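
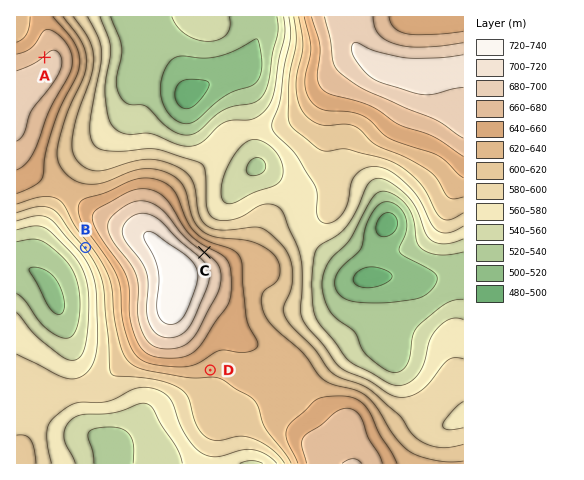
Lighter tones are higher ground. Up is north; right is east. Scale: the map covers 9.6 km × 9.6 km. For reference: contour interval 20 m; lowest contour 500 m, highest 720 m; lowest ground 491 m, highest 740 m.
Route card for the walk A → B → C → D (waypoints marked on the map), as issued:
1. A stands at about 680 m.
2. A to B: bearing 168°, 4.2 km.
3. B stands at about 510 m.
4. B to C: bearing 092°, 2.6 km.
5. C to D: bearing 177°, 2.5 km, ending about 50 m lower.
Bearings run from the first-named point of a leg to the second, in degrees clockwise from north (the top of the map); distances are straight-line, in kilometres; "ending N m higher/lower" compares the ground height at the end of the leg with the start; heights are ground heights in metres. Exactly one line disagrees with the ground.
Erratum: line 3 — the height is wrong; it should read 600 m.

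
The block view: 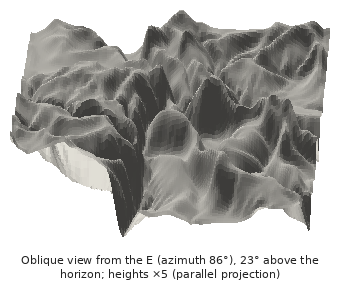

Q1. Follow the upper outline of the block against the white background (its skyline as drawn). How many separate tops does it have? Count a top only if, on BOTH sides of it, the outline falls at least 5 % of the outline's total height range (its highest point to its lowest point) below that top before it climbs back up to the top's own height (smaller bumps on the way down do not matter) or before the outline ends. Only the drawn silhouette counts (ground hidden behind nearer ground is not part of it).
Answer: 3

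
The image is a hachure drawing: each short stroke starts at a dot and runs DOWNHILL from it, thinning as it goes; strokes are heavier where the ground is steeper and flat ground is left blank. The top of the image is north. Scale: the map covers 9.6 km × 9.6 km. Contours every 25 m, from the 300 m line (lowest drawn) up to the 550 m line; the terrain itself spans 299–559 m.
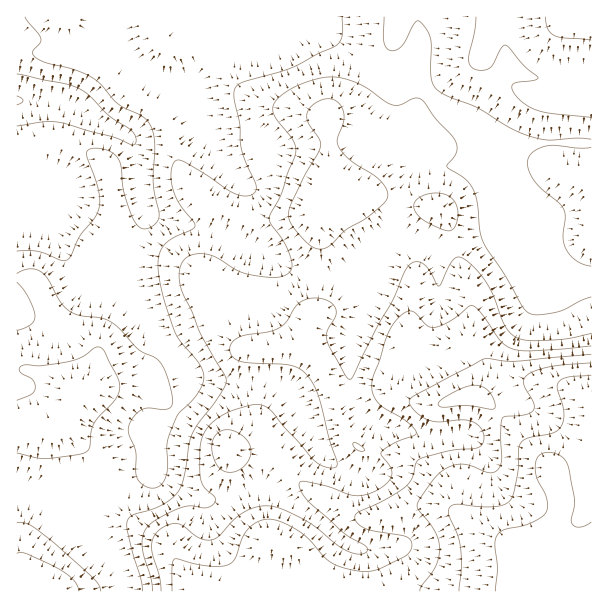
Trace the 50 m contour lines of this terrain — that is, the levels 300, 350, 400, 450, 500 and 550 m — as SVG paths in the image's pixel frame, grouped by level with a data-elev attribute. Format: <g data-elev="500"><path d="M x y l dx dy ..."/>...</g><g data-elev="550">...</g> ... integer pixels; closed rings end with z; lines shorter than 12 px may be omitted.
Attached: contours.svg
<g data-elev="300"><path d="M17 96l4 2 2 3-6 4"/></g><g data-elev="350"><path d="M25 17l16 21-1 4-7 9 0 3 2 3 9 5 30 7 18 8 9 7 17 20 23 12 8 7 4 8 1 9-1 43 6 32-1 6-6 6-8 2-6-3-6-9-7-20-4-30-2-8-5-5-7-4-8-2-8 1-4 2 0 4 11 34 1 18-4 11-16 19-9 20-3 3-4 1-25-10-21 0"/></g><g data-elev="400"><path d="M101 591l-2-6-5-6-43-38-21-16-7-2-6 0"/><path d="M17 453l28 6 32-4 9-3 4-5 1-15 2-7 5-8 18-18 3-7 1-8-3-7-13-26-2-3-4-1-16 10-11 4-29 5-16-1-5 1-2 3 1 2 13 9 2 4 0 5-4 6-14 5"/><path d="M591 297l-10 4-17 9-10 3-20 2-9-5-20-35-22-33-3-12-3-30-5-12-8-10-17-11 9-14 1-6-1-6-20-22-14-19-8-2-13 7-8 0-7-3-26-18-13-5-12-2-11 0-12 3-15 6-11 6-11 10-2 9 4 9 16 20 2 6 1 6-15 42-10 19-2 6 2 5 16 24 5 13 0 8-5 5-8 3-25-2-15-4-26-15-12-2-13 3-7 7-2 12 3 15 10 20 8 22 25 42 1 6-8 17-20 25-6 11-3 10-5 35-6 13-15 12-11 5-19 6-6 6 0 10 14 48 1 12"/><path d="M591 147l-13 1-24-3-9 1-13 7-4 5-1 6 3 9 6 10 23 20 5 7 1 8-2 21 4 12 11 11 13 4"/><path d="M384 17l0 25 2 5 4 3 6 0 6-4 14-24 3-1 6 6 6 14 0 30 1 10 3 7 7 5 34 14 33 20 21 9 19 4 27-2 15 1"/></g><g data-elev="450"><path d="M224 471l9 1 7-3 7-7 4-9-1-7-5-8-8-6-7-2-6 0-6 3-4 5-2 6 0 8 3 9 4 7z"/><path d="M358 450l4 1 3-1-6-6-6-1 1 4z"/><path d="M591 346l-58 5-12 0-9-2-12-8-18-27-9-8-5 1-19 15-15 5-8-2-12-13-4-1-5 1-9 8-7 12-17 51 1 10 5 10 7 5 22 14 9 10-1 3-20 8-14 9 0 3 11 15-2 9-5 6-8 5-9 4-9 2-9-1-20-8-16-4-11-2-4 2 2 8 7 10 36 32 22 13 2 3-2 3-9 2-12-4-10-7-23-18-28-15-14-4-12 1-9 2-9 6-21 21-7 4-12-2-17-12-5-2-10 1-9 5-6 8-1 10 7 28 2 15"/><path d="M546 17l2 12 6 6 9 3 28 2"/></g><g data-elev="500"><path d="M485 408l7 1 3-1-1-7-6-11-11-5-9 1-10 4-14 8-6 6 2 2 3 1 22-1z"/><path d="M591 363l-43 4-15 5-8 5-1 7 9 17 1 7-1 3-6 3-21 2-4 3-1 16 1 26-2 6-3 4-8 2-19-8-12-1-14 6-12 11-13 19-2 6 2 4 11 14 6 10 3 9 0 11-4 13-13 18-2 6"/></g><g data-elev="550"><path d="M591 522l-6 4-6 1-4-1-3-3 2-25-5-30-5-9-5-4-7-2-6-1-6 3-4 6-1 10 3 9 8 17 1 13-4 6-8 5-11 5-20 4-7 6-2 7 2 26-2 22"/></g>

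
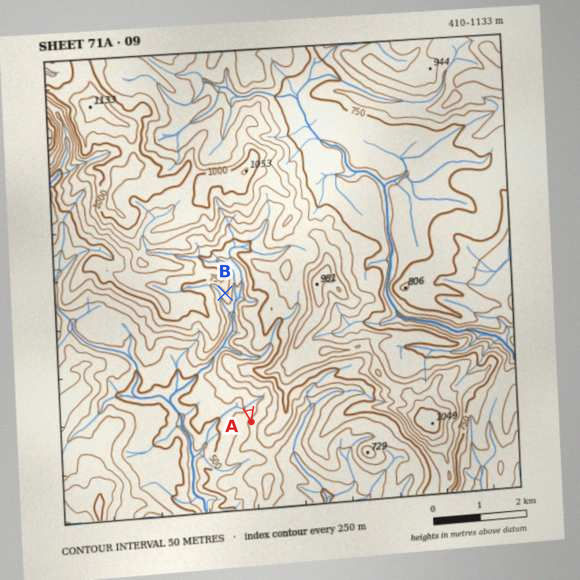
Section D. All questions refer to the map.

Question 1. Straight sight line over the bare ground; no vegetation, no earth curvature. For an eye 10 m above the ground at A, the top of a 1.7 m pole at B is hidden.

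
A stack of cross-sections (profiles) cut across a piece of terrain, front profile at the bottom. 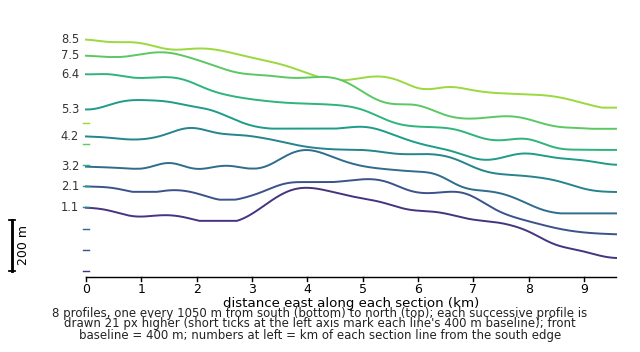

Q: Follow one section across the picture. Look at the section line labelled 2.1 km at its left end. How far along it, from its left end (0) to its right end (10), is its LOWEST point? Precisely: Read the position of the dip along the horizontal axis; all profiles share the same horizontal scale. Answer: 10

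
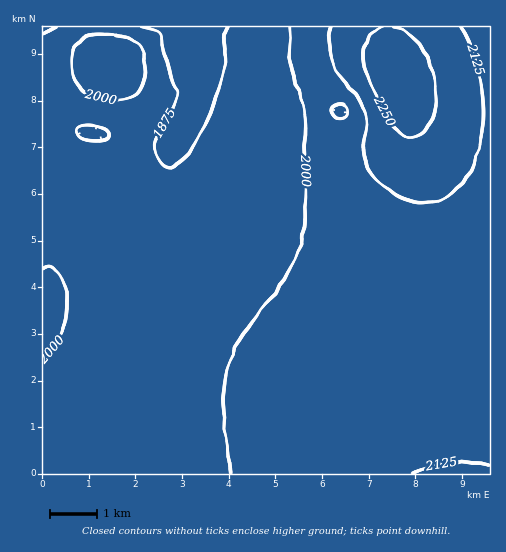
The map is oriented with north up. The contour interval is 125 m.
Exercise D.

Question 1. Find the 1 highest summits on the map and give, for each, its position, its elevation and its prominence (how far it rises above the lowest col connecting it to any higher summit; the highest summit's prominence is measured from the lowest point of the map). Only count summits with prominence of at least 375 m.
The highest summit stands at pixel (398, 79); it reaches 2315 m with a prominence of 480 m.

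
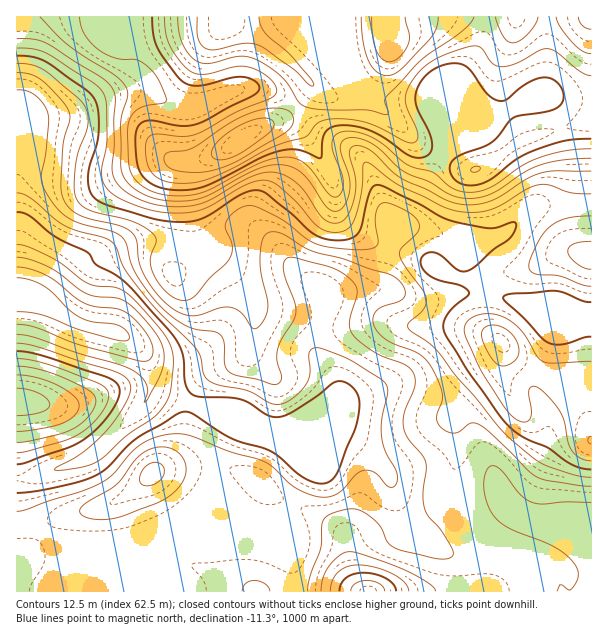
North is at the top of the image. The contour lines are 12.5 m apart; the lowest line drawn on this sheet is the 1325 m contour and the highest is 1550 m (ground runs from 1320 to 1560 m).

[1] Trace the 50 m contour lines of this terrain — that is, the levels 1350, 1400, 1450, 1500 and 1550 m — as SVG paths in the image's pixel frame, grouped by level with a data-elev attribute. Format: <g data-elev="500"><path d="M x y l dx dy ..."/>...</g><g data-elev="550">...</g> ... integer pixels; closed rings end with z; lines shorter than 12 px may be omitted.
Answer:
<g data-elev="1350"><path d="M17 257l13 3 20 8 37 26 9 3 21 1 11 5 16 16 15 19 5 13-1 14-5 16-11 19-3 2 4-10-2-8-6-9-9-6-14-5-42-12-40-15-18-3"/></g><g data-elev="1400"><path d="M270 591l-2-4-3-3-11-4-9 4-3 7"/><path d="M557 591l3-6 3 0 6 5 4-3 5-11-2-10-8-9-12-9-44-18-15-11-8-10-4-14-1-12 2-12 5-5 7 2 23 27 6 5 7 3 9 1 23-2 25 0"/><path d="M95 519l13 0 14-3 34-13 14-7 10-10 5-10 1-11-4-9-8-6-10-3-11 1-10 5-9 8-18 24-27 16-8 6-1 5 1 3z"/><path d="M17 442l36-6 19-7 10-6 7-7 5-8 2-7-1-5-5-5-25-13-26-9-22-3"/><path d="M17 90l9 1 8 4 8 7 5 9 1 16-2 26-5 26 3 10 10 15 9 10 10 7 39 10 10 6 4 7 4 17 6 12 13 20 13 15 12 10 12 8 11 4 18 2 7 4 2 8 1 21 5 7 6 3 21 4 15 5 5 0 4-3 0-6-4-16 1-9 4-12 12-18 2-8-1-10-9-23-3-10 2-9 6-3 41 11 9 4 10 7 4 6 2 6-7 30 0 8 3 6 7 7 13 9 32 14 8 7 2 6 0 6-11 29 0 15 4 10 14 17 4 7 0 8-3 25 2 15 4 7 15 18 8 14 1 6-4 3-11 1-40-10-10-6-7-16-13-12-12-6-14 1-13 5-6 6-2 27-11 27-3 16"/></g><g data-elev="1450"><path d="M385 591l-2-4-3-3-14-4-11 4-3 3-1 4"/><path d="M591 361l-37 2-11-1-6-5-10-19-8-10-10-8-11-5-10-1-11 1-8 5-4 6 0 10 15 32 21 35 9 11 11 8 4 0 4-2 2-7-2-23 4-4 6 2 12 11 10 14 4 10 3 20 5 9 8 6 10 3"/><path d="M591 216l-24 2-16 8-12 15-8 16-2 9 1 4 6 4 24 2 22 9 9 1"/><path d="M17 48l16 1 14 4 45 29 9 7 4 9 2 10 0 35-6 28 2 11 5 8 9 7 15 7 18 6 24 3 23-2 15-6 34-20 11-4 9-1 9 3 8 6 14 14 15 18 8 7 10 4 11 0 9-5 5-9 7-27 1-26 3-3 5 2 18 15 13 8 42 20 17 5 16 0 14-2 12-6 24-15 13-4 9 0 23 8 19 1"/></g><g data-elev="1500"><path d="M152 17l1 18 5 13 17 26 8 8 8 3 9 1 31-8 11-1 12 3 5 7-1 5-6 4-55 28-17 2-30-6-6 1-4 3-3 5-2 9 1 20 2 10 9 12 14 8 21 2 19-3 15-6 47-24 21-7 16 0 20 8 2-2 0-15 3-9 5-4 9-3 14 1 15 4 16 8 26 18 7 2 8-1 6-5 1-9-3-12-12-24-2-8 1-7 5-11 8-9 11-6 10-3 9 1 8 3 19 26 6 5 6 3 8-1 19-16 9-4 9-3 8 1 6 4 4 6 3 7-2 7-5 6-11 4-31 5-6 5-10 13-8 8-29 11-8 5-4 6 0 6 3 7 6 5 11 2 12-1 12-7 24-19 15-7 31-10 27-2"/></g><g data-elev="1550"><path d="M372 17l0 18 3 13 6 10 8 4 6-2 4-3 9-13 1-9-4-18"/></g>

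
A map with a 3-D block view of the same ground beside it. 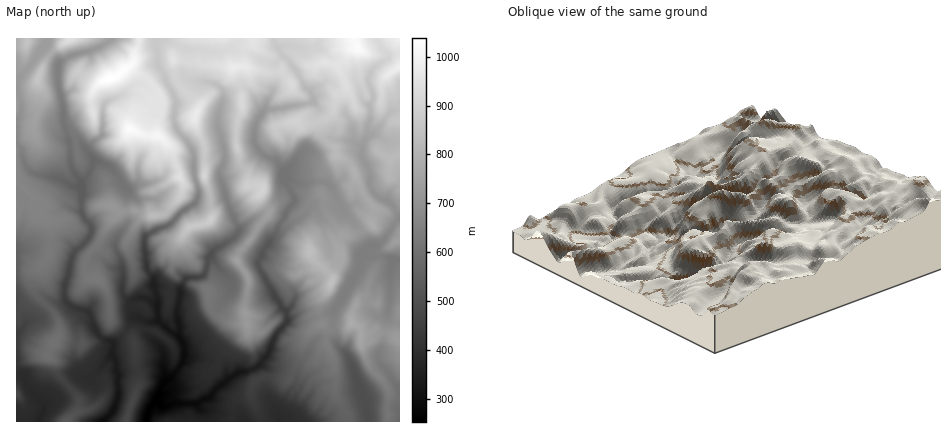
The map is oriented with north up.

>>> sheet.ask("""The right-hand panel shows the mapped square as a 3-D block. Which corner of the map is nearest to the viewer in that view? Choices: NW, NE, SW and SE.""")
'SE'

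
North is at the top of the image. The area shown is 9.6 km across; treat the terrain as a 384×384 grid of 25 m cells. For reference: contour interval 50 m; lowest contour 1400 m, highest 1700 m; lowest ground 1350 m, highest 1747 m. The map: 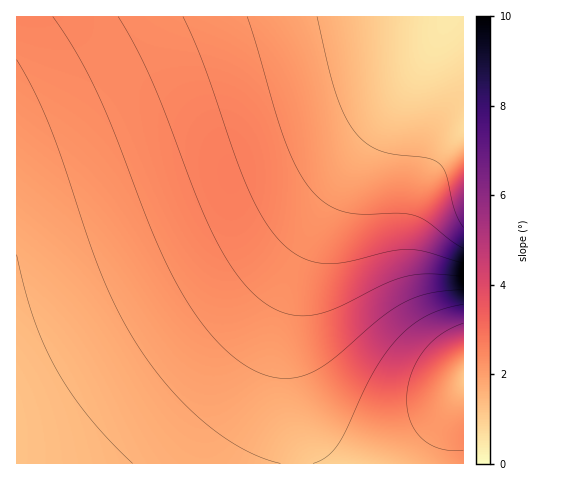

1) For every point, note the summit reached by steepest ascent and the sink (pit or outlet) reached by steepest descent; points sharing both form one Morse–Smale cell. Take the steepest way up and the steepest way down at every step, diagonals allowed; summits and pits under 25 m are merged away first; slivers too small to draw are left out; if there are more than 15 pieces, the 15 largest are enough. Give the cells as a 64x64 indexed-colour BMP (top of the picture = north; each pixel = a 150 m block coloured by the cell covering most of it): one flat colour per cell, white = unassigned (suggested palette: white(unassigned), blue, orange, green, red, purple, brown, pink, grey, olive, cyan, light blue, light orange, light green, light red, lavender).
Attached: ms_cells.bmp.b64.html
<image width="64" height="64" href="data:image/bmp;base64,Qk12CAAAAAAAAHYAAAAoAAAAQAAAAEAAAAABAAQAAAAAAAAIAAATCwAAEwsAABAAAAAAAAAA////ALR3HwAOf/8ALKAsACgn1gC9Z5QAS1aMAMJ34wB/f38AIr28AM++FwDox64AeLv/AIrfmACWmP8A1bDFABERERERERERERERERERERERERERIiIiIiIiIiIiIiIiEREREREREREREREREREREREREREiIiIiIiIiIiIiIiIRERERERERERERERERERERERERESIiIiIiIiIiIiIiIhERERERERERERERERERERERERERIiIiIiIiIiIiIiIiEREREREREREREREREREREREREREiIiIiIiIiIiIiIiIRERERERERERERERERERERERERESIiIiIiIiIiIiIiIhERERERERERERERERERERERERERIiIiIiIiIiIiIiIiERERERERERERERERERERERERERIiIiIiIiIiIiIiIiIREREREREREREREREREREREREREiIiIiIiIiIiIiIiIhERERERERERERERERERERERERESIiIiIiIiIiIiIiIiERERERERERERERERERERERERERIiIiIiIiIiIiIiIiIREREREREREREREREREREREREREiIiIiIiIiIiIiIiIhERERERERERERERERERERERERESIiIiIiIiIiIiIiIiERERERERERERERERERERERERERIiIiIiIiIiIiIiIiIREREREREREREREREREREREREREiIiIiIiIiIiIiIiIhERERERERERERERERERERERERESIiIiIiIiIiIiIiIiERERERERERERERERERERERERERIiIiIiIiIiIiIiIiIREREREREREREREREREREREREREiIiIiIiIiIiIiIiIhERERERERERERERERERERERERESIiIiIiIiIiIiIiIiERERERERERERERERERERERERERIiIiIiIiIiIiIiIiIREREREREREREREREREREREREREiIiIiIiIiIiIiIiIhERERERERERERERERERERERERERIiIiIiIiIiIiIiIiEREREREREREREREREREREREREREiIiIiIiIiIiIiIiIRERERERERERERERERERERERERESIiIiIiIiIiIiIiIhERERERERERERERERERERERERERIiIiIiIiIiIiIiIiEREREREREREREREREREREREREREiIiIiIiIiIiIiIiIRERERERERERERERERERERERERERIiIiIiIiIiIiIiIhEREREREREREREREREREREREREREiIiIiIiIiIiIiIiERERERERERERERERERERERERERESIiIiIiIiIiIiIiIREREREREREREREREREREREREREREiIiIiIiIiIiIiIhERERERERERERERERERERERERERESIiIiIiIiIiIiIiEREREREREREREREREREREREREREREiIiIiIiIiIiIiIRERERERERERERERERERERERERERESIiIiIiIiIiIiIhERERERERERERERERERERERERERERIiIiIiIiIiIiIiERERERERERERERERERERERERERERESIiIiIiIiIiIiIRERERERERERERERERERERERERERERIiIiIiIiIiIiIhERERERERERERERERERERERERERERESIiIiIiIiIiIiEREREREREREREREREREREREREREREREiIiIiIiIiIiIRERERERERERERERERERERERERERERESIiIiIiIiIiIhEREREREREREREREREREREREREREREREiIiIiIiIiIiERERERERERERERERERERERERERERERESIiIiIiIiIiIREREREREREREREREREREREREREREREREiIiIiIiIiIhERERERERERERERERERERERERERERERESIiIiIiIiIiEREREREREREREREREREREREREREREREREiIiIiIiIiIRERERERERERERERERERERERERERERERERIiIiIiIiIhEREREREREREREREREREREREREREREREREiIiIiIiIiERERERERERERERERERERERERERERERERERIiIiIiIiIRERERERERERERERERERERERERERERERERESIiIiIiIhERERERERERERERERERERERERERERERERERIiIiIiIiERERERERERERERERERERERERERERERERERESIiIiIiIREREREREREREREREREREREREREREREREREREiIiIiIhERERERERERERERERERERERERERERERERERESIiIiIiEREREREREREREREREREREREREREREREREREREiIiIiIRERERERERERERERERERERERERERERERERERERIiIiIhEREREREREREREREREREREREREREREREREREREiIiIiERERERERERERERERERERERERERERERERERERERIiIiIRERERERERERERERERERERERERERERERERERERESIiIhERERERERERERERERERERERERERERERERERERERIiIiERERERERERERERERERERERERERERERERERERERESIiIRERERERERERERERERERERERERERERERERERERERIiIhERERERERERERERERERERERERERERERERERERERESIiERERERERERERERERERERERERERERERERERERERERIiIRERERERERERERERERERERERERERERERERERERERESIhERERERERERERERERERERERERERERERERERERERERIi"/>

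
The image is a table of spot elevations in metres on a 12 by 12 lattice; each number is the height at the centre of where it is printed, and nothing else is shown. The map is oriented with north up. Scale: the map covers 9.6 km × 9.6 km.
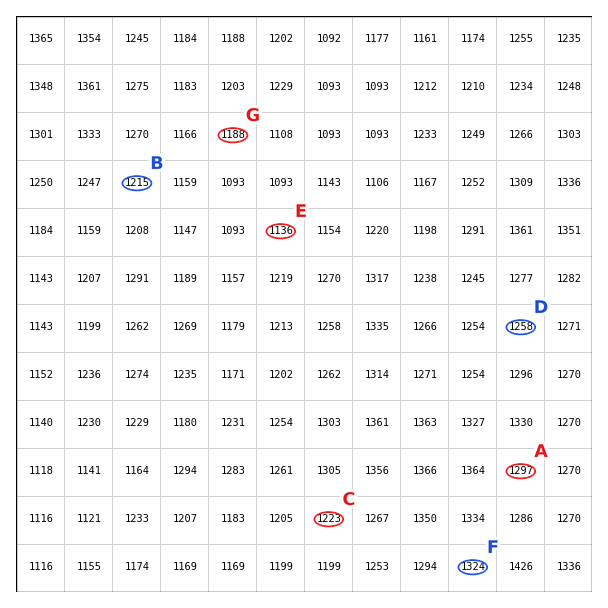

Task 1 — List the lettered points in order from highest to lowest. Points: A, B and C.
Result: A C B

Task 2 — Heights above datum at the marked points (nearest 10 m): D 1260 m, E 1140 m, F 1320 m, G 1190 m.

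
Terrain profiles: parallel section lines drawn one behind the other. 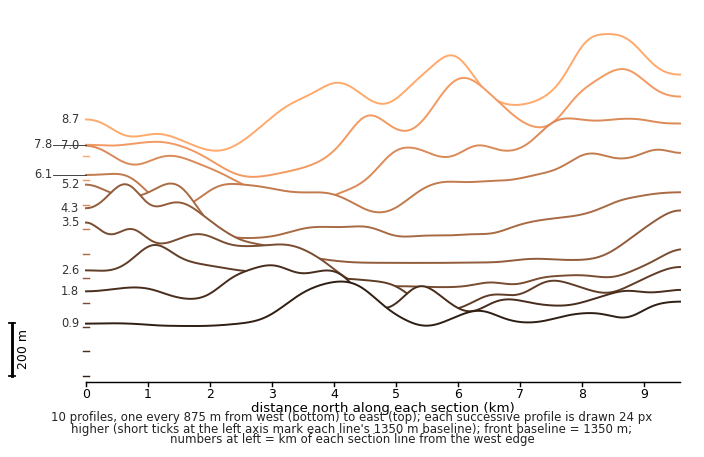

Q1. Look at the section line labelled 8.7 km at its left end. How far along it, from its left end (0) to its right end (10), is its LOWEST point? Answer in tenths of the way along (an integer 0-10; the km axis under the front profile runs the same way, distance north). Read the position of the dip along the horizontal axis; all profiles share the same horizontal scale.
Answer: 2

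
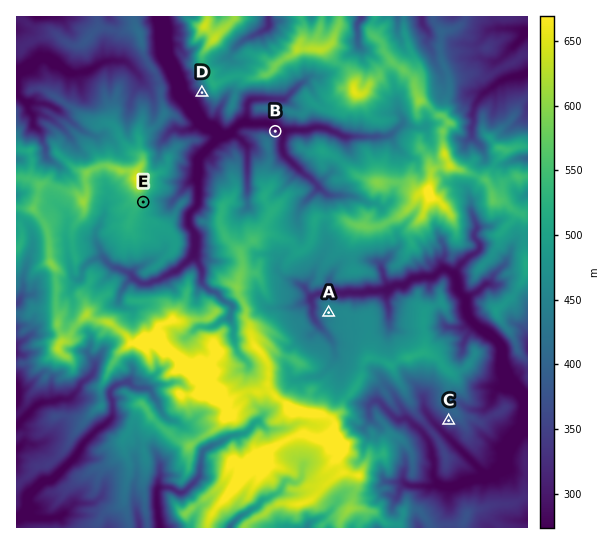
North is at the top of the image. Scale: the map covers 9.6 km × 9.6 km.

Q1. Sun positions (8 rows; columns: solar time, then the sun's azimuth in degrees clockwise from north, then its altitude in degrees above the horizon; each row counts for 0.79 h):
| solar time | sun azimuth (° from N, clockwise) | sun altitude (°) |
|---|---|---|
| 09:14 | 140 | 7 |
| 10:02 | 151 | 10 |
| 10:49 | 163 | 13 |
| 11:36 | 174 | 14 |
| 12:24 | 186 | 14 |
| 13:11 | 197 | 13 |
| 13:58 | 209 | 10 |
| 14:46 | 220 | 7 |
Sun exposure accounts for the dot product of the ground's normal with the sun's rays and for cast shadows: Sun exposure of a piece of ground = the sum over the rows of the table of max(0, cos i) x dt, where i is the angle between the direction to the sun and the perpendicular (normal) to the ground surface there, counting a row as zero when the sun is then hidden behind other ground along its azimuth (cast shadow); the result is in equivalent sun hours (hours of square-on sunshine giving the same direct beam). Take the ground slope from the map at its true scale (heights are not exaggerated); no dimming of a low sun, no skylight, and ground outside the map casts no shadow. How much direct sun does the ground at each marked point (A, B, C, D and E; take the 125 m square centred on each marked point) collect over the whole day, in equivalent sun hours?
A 1.3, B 0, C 2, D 2.4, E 1.7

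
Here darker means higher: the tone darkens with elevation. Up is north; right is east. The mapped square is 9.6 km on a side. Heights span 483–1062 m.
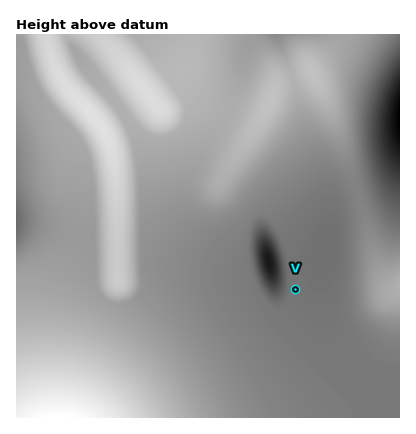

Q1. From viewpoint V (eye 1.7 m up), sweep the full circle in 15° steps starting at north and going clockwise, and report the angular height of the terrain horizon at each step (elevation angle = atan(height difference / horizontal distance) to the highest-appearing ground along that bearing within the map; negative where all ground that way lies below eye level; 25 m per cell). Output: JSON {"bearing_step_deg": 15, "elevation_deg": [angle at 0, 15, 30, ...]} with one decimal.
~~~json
{"bearing_step_deg": 15, "elevation_deg": [-0.0, 0.1, 2.8, 1.5, 0.3, 0.3, 0.2, 0.1, -0.1, -0.2, -0.2, -0.3, -0.5, -0.7, -0.7, 0.6, 3.2, 6.4, 9.7, 12.5, 14.3, 13.5, 7.4, 0.1]}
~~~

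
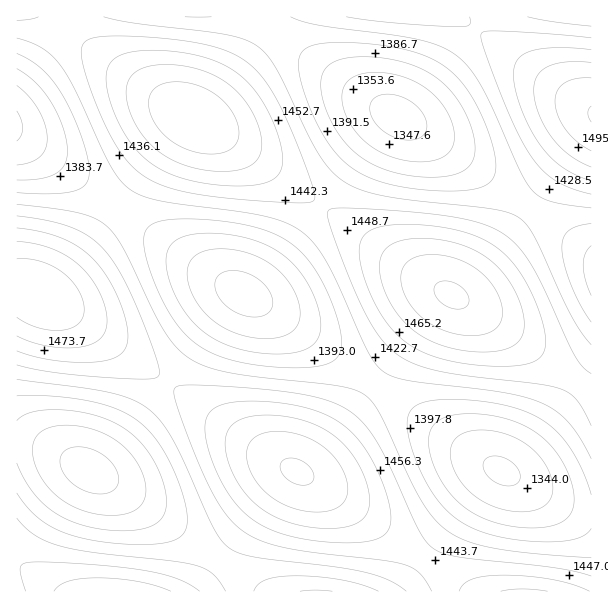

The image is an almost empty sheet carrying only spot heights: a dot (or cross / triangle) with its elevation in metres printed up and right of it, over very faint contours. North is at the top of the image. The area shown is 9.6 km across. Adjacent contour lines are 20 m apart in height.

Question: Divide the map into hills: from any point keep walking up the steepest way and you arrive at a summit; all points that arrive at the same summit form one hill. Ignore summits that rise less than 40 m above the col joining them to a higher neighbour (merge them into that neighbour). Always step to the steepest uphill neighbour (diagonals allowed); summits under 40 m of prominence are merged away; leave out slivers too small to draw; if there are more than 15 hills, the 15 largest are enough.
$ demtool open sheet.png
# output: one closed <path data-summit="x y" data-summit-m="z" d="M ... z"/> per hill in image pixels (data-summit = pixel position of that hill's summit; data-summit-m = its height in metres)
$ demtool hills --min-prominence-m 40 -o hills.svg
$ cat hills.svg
<path data-summit="297 471" data-summit-m="1523" d="M243 294l-9 2-18 21-88 117-19 24-17 14 51 32 121 88 328-1-1-80-9 0-16-5-81-44-71-48-115-86z"/><path data-summit="452 296" data-summit-m="1523" d="M398 116l-12 6-14 16-88 117-19 24-18 17 67 42 100 76 59 40 66 39 27 13 16 5 9 0 1-257-133-98z"/><path data-summit="194 117" data-summit-m="1518" d="M252 16l-178 0-8 8-50 68 0 42 4 4 51 34 111 82 64 41 6-3 20-22 94-124 16-20 14-10-54-34z"/><path data-summit="39 294" data-summit-m="1518" d="M17 134l-1 307 28 5 45 24 6 0 14-12 19-24 88-117 18-21 8-3-60-39z"/><path data-summit="591 114" data-summit-m="1521" d="M591 16l-338 1 89 65 117 74 132 97z"/><path data-summit="111 591" data-summit-m="1479" d="M27 442l-11 1 1 149 247-1-144-103-48-28-21-10z"/>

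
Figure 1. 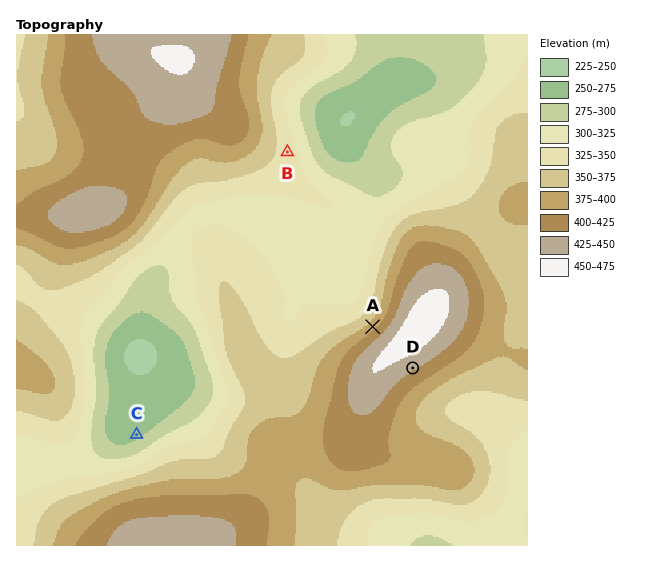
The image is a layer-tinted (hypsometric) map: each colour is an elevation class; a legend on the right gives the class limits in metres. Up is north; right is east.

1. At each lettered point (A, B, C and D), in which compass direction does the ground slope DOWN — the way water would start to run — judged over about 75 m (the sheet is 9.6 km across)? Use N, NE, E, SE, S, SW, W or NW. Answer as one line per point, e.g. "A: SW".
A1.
A: NW
B: E
C: NW
D: SE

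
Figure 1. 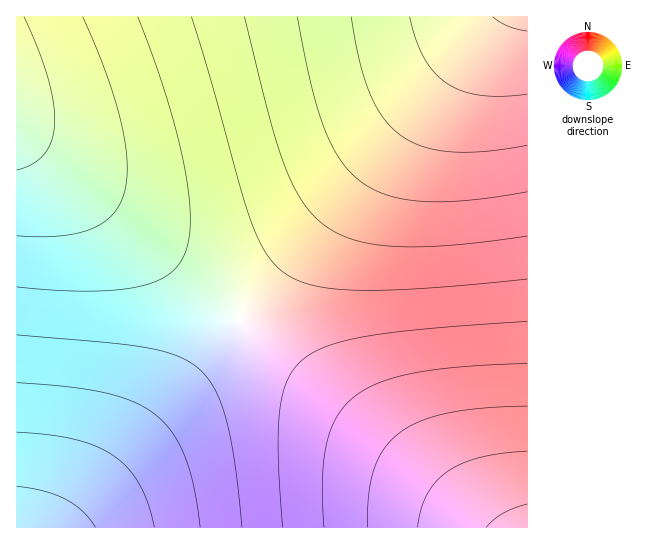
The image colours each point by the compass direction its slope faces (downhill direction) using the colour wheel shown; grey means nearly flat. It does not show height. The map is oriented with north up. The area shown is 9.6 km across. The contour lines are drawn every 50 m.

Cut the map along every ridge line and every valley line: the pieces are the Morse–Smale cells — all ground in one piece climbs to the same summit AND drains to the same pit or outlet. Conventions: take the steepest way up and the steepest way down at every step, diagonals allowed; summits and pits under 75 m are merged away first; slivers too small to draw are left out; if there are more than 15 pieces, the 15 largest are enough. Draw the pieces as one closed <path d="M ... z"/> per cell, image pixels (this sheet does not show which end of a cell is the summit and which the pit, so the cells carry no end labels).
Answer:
<path d="M494 16l-477 0-1 114 223 189z"/><path d="M527 16l-32 0-4 3-251 299 5 6 244 204 39-1z"/><path d="M17 131l-1 396 47 1 174-206 2-4z"/><path d="M239 319l-174 209 423-1z"/>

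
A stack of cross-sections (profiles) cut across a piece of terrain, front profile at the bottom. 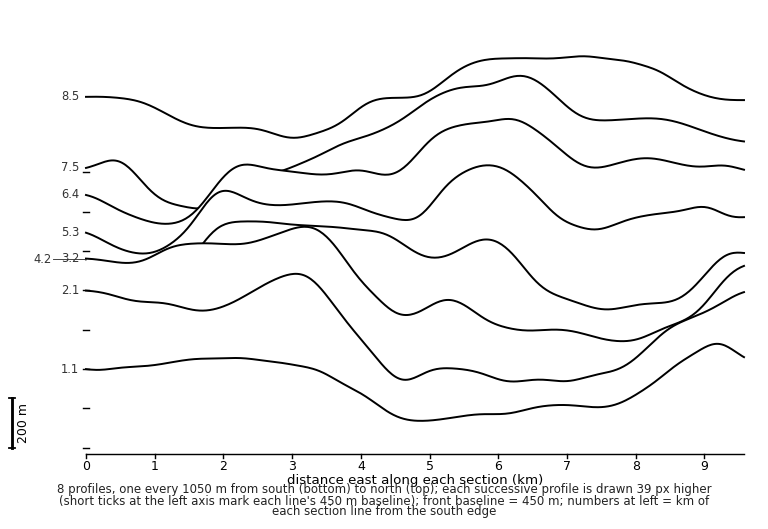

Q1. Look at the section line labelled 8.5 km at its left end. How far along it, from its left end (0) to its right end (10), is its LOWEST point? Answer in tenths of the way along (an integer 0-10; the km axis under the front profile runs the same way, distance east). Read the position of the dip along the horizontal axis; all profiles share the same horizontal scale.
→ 3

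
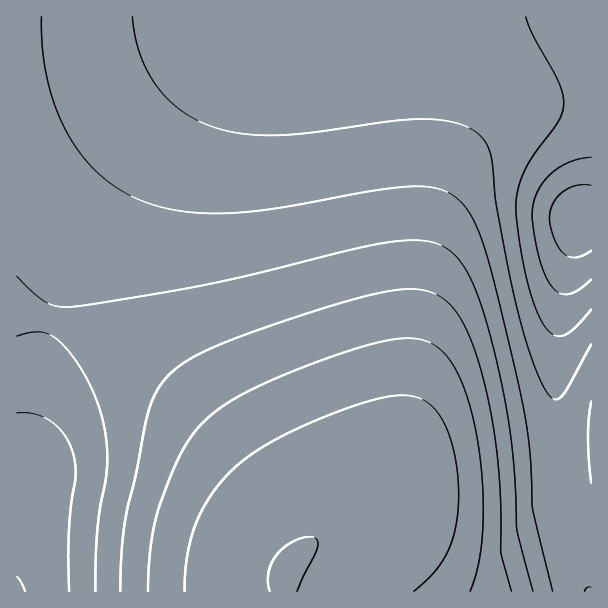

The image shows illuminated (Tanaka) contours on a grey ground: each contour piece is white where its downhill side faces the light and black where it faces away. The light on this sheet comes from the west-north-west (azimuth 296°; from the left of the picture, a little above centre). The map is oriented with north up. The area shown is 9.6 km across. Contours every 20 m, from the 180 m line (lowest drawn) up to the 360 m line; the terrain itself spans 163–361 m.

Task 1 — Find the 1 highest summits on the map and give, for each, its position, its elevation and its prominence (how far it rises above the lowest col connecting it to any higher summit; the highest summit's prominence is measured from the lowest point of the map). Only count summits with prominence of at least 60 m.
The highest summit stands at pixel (287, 570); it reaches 361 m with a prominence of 198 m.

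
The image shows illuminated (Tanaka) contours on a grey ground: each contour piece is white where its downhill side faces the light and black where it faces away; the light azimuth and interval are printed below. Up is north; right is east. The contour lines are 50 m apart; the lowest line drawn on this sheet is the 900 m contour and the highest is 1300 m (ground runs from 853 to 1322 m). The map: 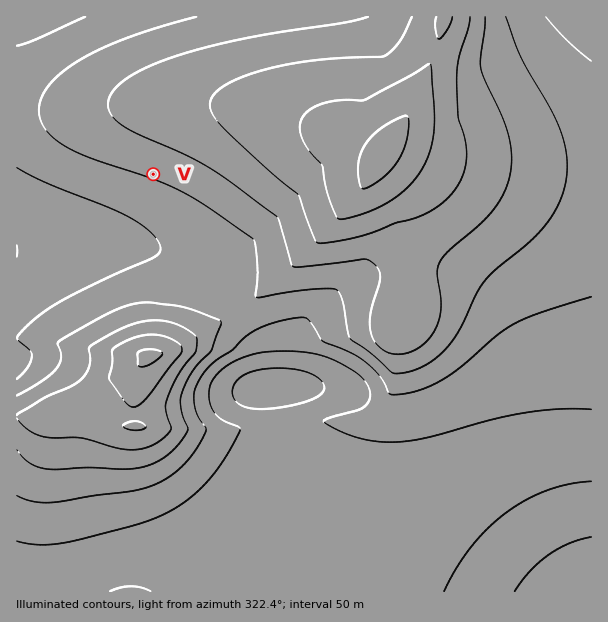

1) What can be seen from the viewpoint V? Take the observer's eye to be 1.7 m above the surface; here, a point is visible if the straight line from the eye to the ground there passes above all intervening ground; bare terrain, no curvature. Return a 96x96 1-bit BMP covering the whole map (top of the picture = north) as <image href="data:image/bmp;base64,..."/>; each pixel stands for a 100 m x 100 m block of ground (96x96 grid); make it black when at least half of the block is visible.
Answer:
<image width="96" height="96" href="data:image/bmp;base64,Qk2+BAAAAAAAAD4AAAAoAAAAYAAAAGAAAAABAAEAAAAAAIAEAAATCwAAEwsAAAIAAAAAAAAA////AAAAAAAAAAAAAAAAAAAAAAAAAAAAAAAAAAAAAAAAAAAAAAAAAAAAAAAAAAAAAAAAAAAAAAAAAAAAAAAAAAAAAAAAAAAAAAAAAAAAAAAAAAAAAAAAAAAAAAAAAAAAAAAAAAAAAAAAAAAAAAAAAAAAAAAAAAAAAAAAAAAAAAAAAAAAAAAAAAAAAAAAAAAAAAAAAAAAAAAAAAAAAAAAAAAAAAAAAAAAAAAAAAAAAAAAAAAAAAAAAAAAAAAAAAAAAAAAAAAAAAAAAAAAAAAAAAAAAAAAAAAAAAAAAAAAAAAAAAAAAAAAAAAAAAAAAAAAAAAAAAAAAAAAAAAAAAAAAAAAAAAAAAAAAAAAAAAAAAAAAAAAAAAAAAAAAAAAAAAAAAAAAAAAAAAAAAAAAAAAAAAAAAAAAAAAAAAAAAAAAAAAAAAAAAAAAAAAAAAAAAAAAAAAAAAAAAABgAAAAAAAAAAAAAD/gAAAAAAAAAAAAAD/gAAAAAAAAAAAAAD/gAAAAAAAAAAAAAD/gAAAAAAAAAAAAAD/gAAAAAAAAAAAAAAfAAAAAAAAAAAAAAAAAAAAAAAAAAAAAAAAAAAAAAAAAAAAAAAAAAAAAAAAAAAAAAAAAAAAAAAAAAAAAAAAAAAAAAAAAAAAAAAAD//gAAAAAAAAAAAD///4AAAABAAAAAD////+AAAABAAAAAD/////AAAABgAAAAD/////wAAAAAAAAAD/////4AAAAAAAAAD/////+AAAAAAAAAD//////AAAAAAAAAD//////gAAAAAAAAD//////4AAAAAAAAD//////8AAAAAAAAD//////+AAAAAAAAD///////AAAAAAAAD///////gAAAAAAAD///////wAAAAAAAD///////8AAAAAAAD///////+AAAAAAAD////////AAAAAAAD////////AAAAAAAD////////gAAAAAAD////////wAAAAAAD////////4AAAAAAD////////8AAAAAAD////////+AAAAAAD/////////AAAAAAD/////////AAAAAAD/////////gAAAAAAf////////wAAAAAAD////////wAAAAAAAf///////4AAAAAAAP/////8f4AAAAAAAD/////8P8AAAAAAAA/////4H4AAAAAAAAH////gB4AAAAAAAAAAA/8AAAAAAAAAAAAAAAAAAAAAAAAAAAAAAAAAAAAAAAAAAAAAAAAAAAAAAAAAAAAAAAAAAAAAAAAAAAAAAAAAAAAAAAAAAAAAAAAAAAAAAAAAAAAAAAAAAAAAAAAAAAAAAAAAAAAAAAAAAAAAAAAAAAAAAAAAAAAAAAAAAAAAAAAAAAAAAAAAAAAAAAAAAAAAAAAAAAAAAAAAAAAAAAAAAAAAAAAAAAAAAAAAAAAAAAAAAAAAAAAAAAAAAAAAAAAAAAAAAAAAAAAAAAAAAAAAAAAAAAAAAAAAAAAAAAAAAAAAAAAAAAAAAAAAAAAAAAAAAAAAAAAAAAAAAAAAAAAAAAAAAAAA="/>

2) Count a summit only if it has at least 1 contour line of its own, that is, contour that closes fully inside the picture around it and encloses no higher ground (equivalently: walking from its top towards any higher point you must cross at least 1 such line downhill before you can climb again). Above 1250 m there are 2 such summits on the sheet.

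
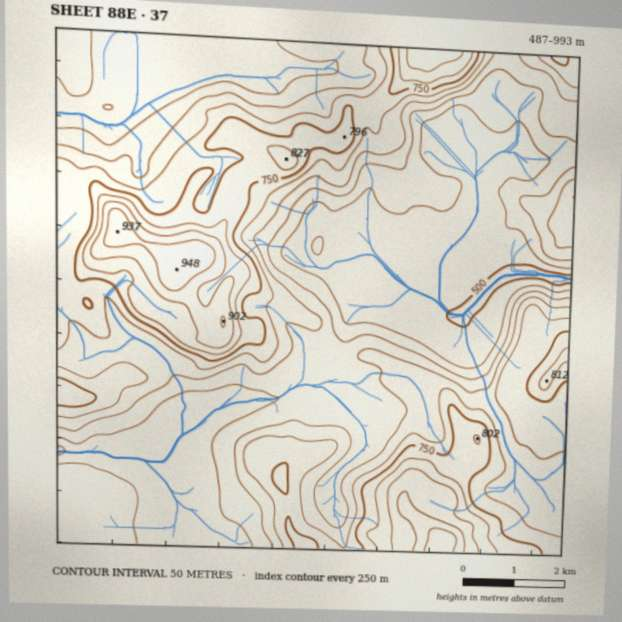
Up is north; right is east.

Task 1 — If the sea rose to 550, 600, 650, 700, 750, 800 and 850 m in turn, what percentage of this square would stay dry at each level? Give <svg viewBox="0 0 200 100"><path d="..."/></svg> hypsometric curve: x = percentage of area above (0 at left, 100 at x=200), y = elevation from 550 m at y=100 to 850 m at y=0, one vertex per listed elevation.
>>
<svg viewBox="0 0 200 100"><path d="M172 100l-38-17-36-16-31-17-30-17-17-16-8-17"/></svg>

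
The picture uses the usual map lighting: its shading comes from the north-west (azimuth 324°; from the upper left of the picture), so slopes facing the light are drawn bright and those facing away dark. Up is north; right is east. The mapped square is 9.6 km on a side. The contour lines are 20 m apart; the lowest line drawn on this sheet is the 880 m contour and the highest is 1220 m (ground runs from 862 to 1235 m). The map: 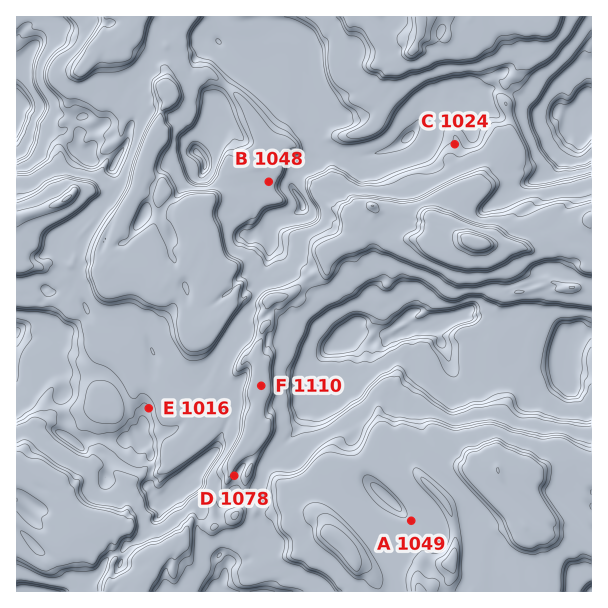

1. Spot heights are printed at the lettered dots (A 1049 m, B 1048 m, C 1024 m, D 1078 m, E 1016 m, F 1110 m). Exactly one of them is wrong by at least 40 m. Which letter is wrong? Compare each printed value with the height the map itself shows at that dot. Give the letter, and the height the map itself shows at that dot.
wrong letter A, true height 1109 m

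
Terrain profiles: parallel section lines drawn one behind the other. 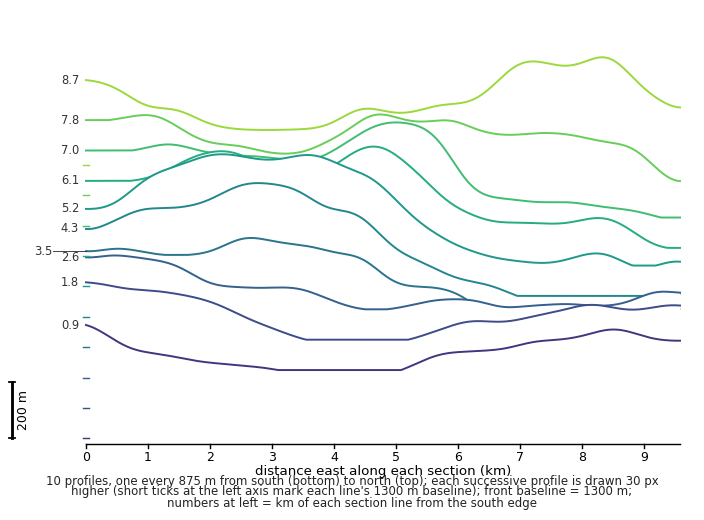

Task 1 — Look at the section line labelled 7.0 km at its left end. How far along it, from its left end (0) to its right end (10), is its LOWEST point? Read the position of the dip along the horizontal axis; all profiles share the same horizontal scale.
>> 10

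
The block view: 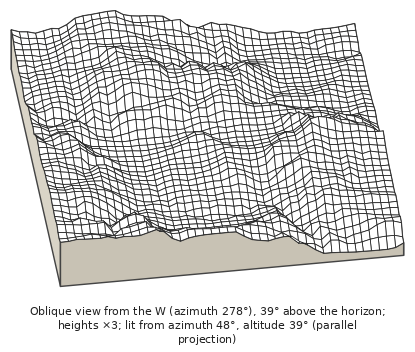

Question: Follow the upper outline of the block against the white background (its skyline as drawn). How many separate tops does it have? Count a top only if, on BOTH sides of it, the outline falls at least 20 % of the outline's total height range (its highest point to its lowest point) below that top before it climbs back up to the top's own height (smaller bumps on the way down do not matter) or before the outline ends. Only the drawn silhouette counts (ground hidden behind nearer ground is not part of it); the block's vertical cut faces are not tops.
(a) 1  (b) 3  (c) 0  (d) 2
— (c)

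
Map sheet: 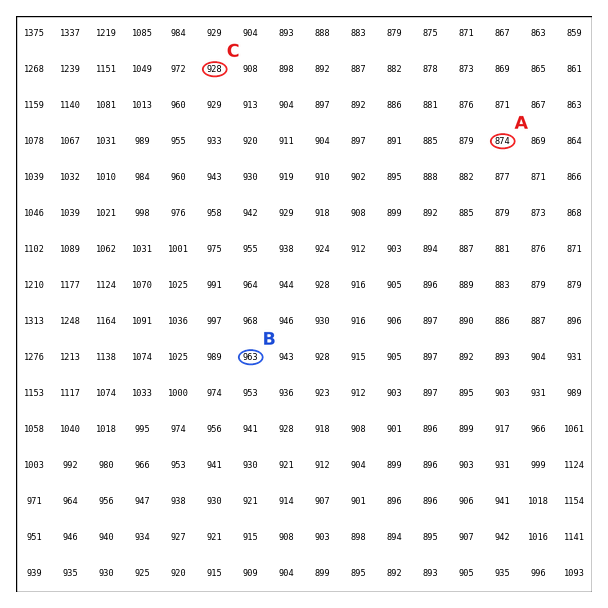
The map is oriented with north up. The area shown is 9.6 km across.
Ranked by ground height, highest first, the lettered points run B C A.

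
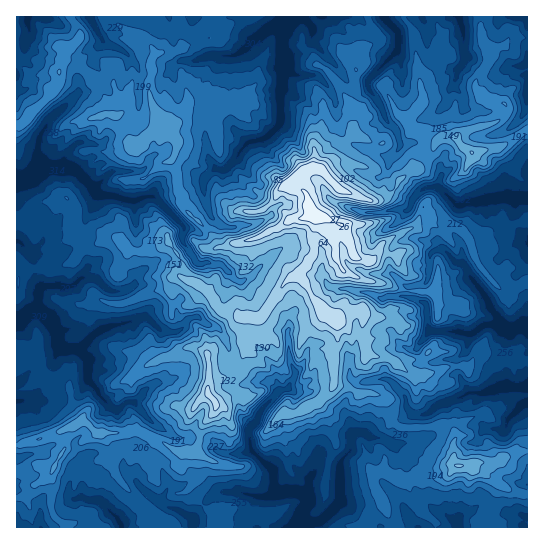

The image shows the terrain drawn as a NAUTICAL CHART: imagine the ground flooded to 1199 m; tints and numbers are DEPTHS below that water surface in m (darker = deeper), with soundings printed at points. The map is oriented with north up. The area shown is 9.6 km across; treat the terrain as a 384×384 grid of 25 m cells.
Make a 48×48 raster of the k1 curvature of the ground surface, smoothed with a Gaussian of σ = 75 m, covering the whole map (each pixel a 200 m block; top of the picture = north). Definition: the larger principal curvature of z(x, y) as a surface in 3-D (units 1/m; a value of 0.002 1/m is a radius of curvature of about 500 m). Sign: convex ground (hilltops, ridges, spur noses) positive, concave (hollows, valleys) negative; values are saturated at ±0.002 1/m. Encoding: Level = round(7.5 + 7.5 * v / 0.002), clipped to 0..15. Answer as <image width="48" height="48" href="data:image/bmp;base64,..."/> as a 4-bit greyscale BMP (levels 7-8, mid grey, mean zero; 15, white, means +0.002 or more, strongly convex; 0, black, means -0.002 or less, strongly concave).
<image width="48" height="48" href="data:image/bmp;base64,Qk32BAAAAAAAAHYAAAAoAAAAMAAAADAAAAABAAQAAAAAAIAEAAATCwAAEwsAABAAAAAAAAAAAAAAABEREQAiIiIAMzMzAERERABVVVUAZmZmAHd3dwCIiIgAmZmZAKqqqgC7u7sAzMzMAN3d3QDu7u4A////AIqKu6u4iom6eKmIiZh4ecupipirp5qamYqMiat3mrqIeqmau8qJuIeaqXmod4mniKmMd4h5rJeZqZmpiIynyneJuIqIeIeYipuLeImauIqaqHeHmXiHu4iLmJh5l6aLzImseImal6p5iYh6uZqou3ibiqqqx6m6iKmdh4iJiJiaeK3/yHuXnHiqqIiJztupmImLt4iZiJeKreurqHqYfYm4qIiIvLy9ucqI2YeYeIrLq2q4rZqYe7fJp4iHu2eq2777qJzLqdyIi3n5z4iHe6eXiIiHrJilm3iL7s28zZeKjIn3n8iHiod4m83bqpeYmoh3iuh2uoqZydy5iv7aioiYm4h6qb25eYh3edt5l7vL6dy9mL3f2HmYq4yHeYm7mJiImqmbqYmXjtis/Yp5zZvdyn2ZmIh5qpqZm2nNyoiHfMeJi4eYjLmIl4yqy5qHiIipm3mIvaiIasipiIt7i6mpeuy8qcmYmJinm4eIiruYa7eaqbmqi6jKvrmYq8mZqpmneImqqZvcvbmKmcnpm5fKqZn8y5yauZqnm4q6ibibu7iaicjoeam4mKmuqo24enqoiqh4eMaWm4ipiaa6iamnictqhom3eHqXiJmIeInIl5q7yoiZrLiqvLuvucqYp6eImpm8uHi7uNupjYh4yqvczMx+rMqKuMmty6zb77i3qsiYecd7yKm4aYmemrl8qMd5d6uJeKq4vamYmMqcl4ec7ZvMiYjNmrmZmXismJq9/MmJiIzJet/sqM2NmXvpeKqqq4mrl3idhpibiIm8edmsisiOmZ+ImKeIiph5qpi/jLmpmId8m63dvMp8mMp4mImIiJqauar53+/+qHdqio2J6buXqciIh4qIiZmqqJv3ybmc/7dpipuIntmZqqmImJl3ipmaqL64z4iIeu66q+//2b+ZvKiZq5qIe5icuayN+Yv/+4u83Jh5mVy7t6iKiompq4eZh6m/p5yqjqadmJr/+5r7iId4eIiKuoeYqXe9h7mIiPvMiv/avZe5jIiIiHeKmoiv/8e7h7iZid+5j7iHjOmZ7ZiHiqh4eIqYiMu6iYeZrKj963eamM7IfeinmLiJeZiqq4q5mJx5qYvMupmZd5q4iPyomLeZmsqarJiamKyImJuMp4eIqYmbe+3upsicmWl5qbmaiKqnh4h+qJmaupmc3YeK/Op77LqJl5mpeKiKuYaMp4mZiLqYms25jM+IrNyqh4uqiJiam4eaqYqqe7mHh3mtqI34eJiZl7l4mJmZqompuYq5jYuYiYmbyHjPmImImMiImIiJqHh5yKqo24qpiZy6x5icuIqJmMeJmIiIuoi8qbub6YuYiLt4upqbuKmJiMh7mYiIqoiInoy4y3yYiJ2Iibh5yZiqiLl5eZiIqned6ZvLip2KqXvHiKiJyYmZepu7mHmHjIecmbmqh415unrKqaibvbl5qaiKvMuYe5nIiqibyZ2JqJ2qqbe6fNmqqYiJiZmXiIi4iomLuKyJt46IurmYnom5iIiKeJiauYiImIicaumLmJ2ImA=="/>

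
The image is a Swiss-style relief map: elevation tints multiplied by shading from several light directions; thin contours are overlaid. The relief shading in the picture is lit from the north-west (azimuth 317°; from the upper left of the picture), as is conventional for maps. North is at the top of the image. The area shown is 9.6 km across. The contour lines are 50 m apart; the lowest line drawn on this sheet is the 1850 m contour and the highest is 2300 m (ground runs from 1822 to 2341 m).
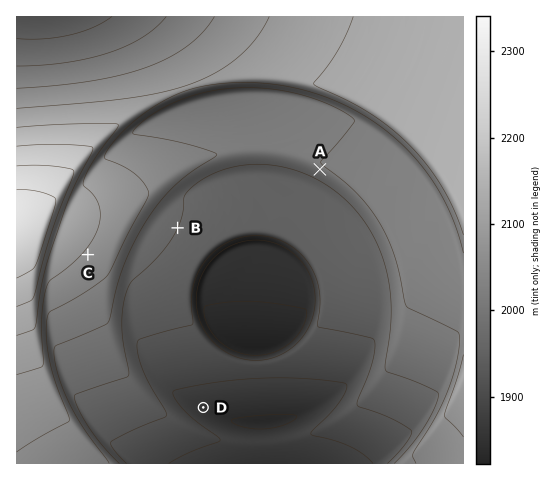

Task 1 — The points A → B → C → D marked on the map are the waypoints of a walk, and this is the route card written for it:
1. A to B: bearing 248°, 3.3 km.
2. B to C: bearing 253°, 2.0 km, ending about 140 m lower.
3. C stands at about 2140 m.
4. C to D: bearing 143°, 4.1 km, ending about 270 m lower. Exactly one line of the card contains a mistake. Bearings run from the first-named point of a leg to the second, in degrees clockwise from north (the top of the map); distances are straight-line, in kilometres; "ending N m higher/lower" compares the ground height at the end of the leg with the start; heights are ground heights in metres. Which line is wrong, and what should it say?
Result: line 2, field sense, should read higher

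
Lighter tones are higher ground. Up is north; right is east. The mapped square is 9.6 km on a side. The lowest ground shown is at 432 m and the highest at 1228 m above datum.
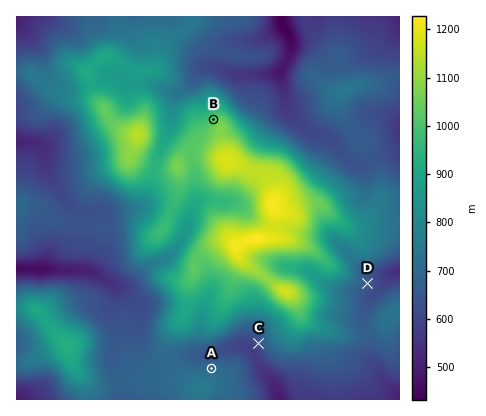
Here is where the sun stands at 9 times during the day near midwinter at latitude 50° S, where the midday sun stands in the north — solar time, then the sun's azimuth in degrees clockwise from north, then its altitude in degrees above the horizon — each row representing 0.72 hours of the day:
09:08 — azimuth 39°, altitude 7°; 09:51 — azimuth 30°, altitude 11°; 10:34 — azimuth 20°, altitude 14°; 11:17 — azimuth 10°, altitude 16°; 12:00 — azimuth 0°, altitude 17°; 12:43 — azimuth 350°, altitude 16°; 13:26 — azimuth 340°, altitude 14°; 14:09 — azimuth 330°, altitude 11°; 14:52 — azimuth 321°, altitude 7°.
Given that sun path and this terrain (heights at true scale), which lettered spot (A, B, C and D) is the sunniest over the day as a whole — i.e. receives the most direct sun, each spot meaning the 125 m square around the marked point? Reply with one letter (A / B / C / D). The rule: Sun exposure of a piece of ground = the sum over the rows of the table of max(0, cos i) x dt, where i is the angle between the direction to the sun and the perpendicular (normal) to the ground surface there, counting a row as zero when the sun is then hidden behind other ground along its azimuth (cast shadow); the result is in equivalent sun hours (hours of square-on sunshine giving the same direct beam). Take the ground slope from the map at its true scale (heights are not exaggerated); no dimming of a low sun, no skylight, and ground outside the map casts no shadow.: B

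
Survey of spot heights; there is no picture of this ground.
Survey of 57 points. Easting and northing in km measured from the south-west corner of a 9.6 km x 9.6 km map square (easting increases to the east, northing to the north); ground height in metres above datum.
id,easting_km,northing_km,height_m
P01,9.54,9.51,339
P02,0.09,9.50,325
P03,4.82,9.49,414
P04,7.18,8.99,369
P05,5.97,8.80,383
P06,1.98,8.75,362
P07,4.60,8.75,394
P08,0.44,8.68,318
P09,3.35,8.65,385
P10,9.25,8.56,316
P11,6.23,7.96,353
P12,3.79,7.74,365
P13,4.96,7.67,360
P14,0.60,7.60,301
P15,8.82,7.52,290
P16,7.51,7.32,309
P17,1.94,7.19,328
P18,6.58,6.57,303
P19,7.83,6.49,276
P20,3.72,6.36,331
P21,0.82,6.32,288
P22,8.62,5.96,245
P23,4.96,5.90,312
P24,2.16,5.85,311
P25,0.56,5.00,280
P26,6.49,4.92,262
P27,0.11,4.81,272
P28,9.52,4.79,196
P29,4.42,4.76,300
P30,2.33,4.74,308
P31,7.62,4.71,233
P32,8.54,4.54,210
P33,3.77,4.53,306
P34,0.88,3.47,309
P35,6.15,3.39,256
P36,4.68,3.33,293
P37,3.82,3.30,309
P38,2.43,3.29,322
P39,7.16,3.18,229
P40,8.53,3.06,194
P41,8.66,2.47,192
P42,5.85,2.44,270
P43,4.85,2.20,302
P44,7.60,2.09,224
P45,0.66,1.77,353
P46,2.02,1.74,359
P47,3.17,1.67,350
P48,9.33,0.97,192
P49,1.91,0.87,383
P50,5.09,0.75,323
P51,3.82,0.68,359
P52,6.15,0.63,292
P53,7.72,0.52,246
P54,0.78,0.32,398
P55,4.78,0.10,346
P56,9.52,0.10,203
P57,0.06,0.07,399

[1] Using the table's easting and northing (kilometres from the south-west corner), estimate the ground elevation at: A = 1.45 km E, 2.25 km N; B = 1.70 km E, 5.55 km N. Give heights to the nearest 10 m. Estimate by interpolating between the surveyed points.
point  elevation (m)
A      340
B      300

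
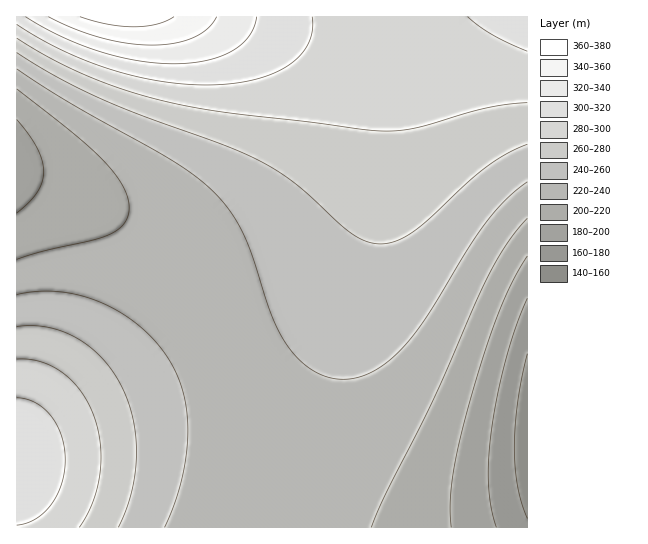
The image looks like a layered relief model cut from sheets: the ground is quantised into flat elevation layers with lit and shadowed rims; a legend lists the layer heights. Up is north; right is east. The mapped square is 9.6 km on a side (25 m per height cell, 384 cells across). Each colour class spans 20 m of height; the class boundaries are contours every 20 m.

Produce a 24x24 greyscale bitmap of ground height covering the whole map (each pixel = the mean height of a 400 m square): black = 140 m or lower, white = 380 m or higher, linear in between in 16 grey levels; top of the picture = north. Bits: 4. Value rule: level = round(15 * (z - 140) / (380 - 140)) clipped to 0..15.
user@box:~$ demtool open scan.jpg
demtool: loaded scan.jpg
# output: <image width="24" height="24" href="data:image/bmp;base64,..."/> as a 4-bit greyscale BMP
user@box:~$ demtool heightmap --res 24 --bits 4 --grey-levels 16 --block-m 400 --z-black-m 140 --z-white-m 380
<image width="24" height="24" href="data:image/bmp;base64,Qk2WAQAAAAAAAHYAAAAoAAAAGAAAABgAAAABAAQAAAAAACABAAATCwAAEwsAABAAAAAAAAAAAAAAABEREQAiIiIAMzMzAERERABVVVUAZmZmAHd3dwCIiIgAmZmZAKqqqgC7u7sAzMzMAN3d3QDu7u4A////AKqZh3ZmVVVVVVRDIrqph3ZmZVVVVVRDIbqpiHZmZmZlVVRDIbqpiHZmZmZmVVRDIbqpiHZmZmZmZVVDIaqZh3ZmZmZmZlVDIamYh3ZmZmZmZmVUMZmId3ZmZmZmZmVUMoiHd2ZmZmZndmZUMnd3dmZmZmZ3d2ZVQnd2ZmZmZmd3d3ZlQ2ZmZmZmZmd3d3dlU1VVVVZmZnd3d3dmVFVVVVVmZnd3iHd2ZURVVVVmZ3d4iId3ZURFVVZmd3eIiIh3djRFVWZnd3iIiIiIdzRFVmZ3eIiIiIiIh0RVZneIiIiZmZmYiEVmeIiZmZmZmZmZmVZ4iZqqqpmZmZmZmXiZqru7qqqpmZmZmoq7zMzMu6qqmZqqqqzN7u3cy7qqqqqqqg=="/>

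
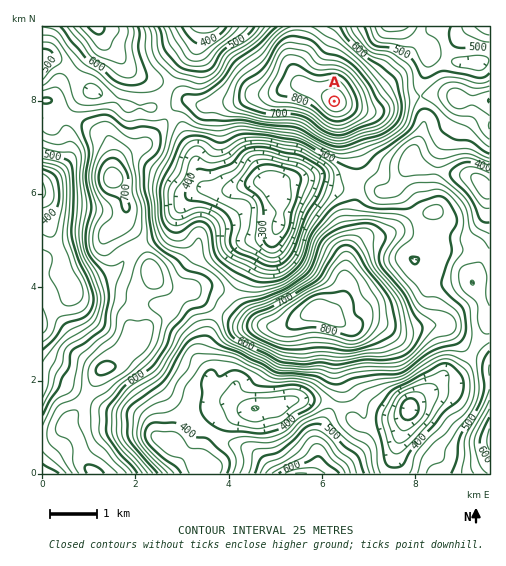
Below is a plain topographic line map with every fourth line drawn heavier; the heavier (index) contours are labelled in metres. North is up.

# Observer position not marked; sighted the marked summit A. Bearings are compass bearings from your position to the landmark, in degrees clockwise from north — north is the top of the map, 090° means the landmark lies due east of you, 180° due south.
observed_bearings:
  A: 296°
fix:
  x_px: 385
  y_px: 126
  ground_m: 645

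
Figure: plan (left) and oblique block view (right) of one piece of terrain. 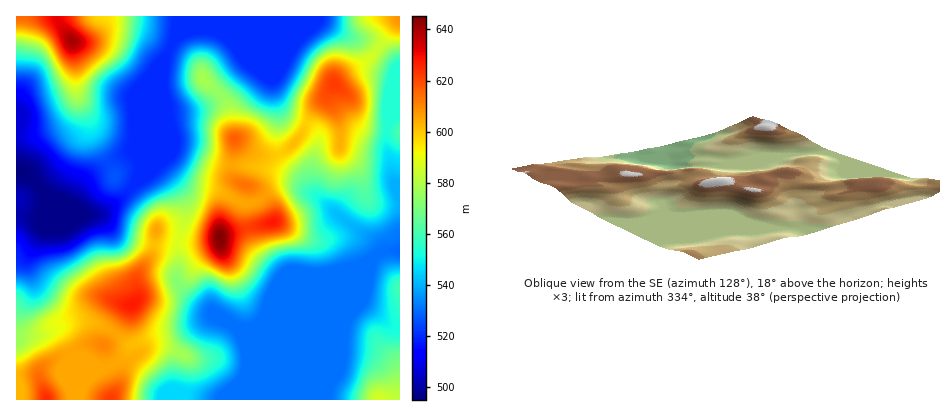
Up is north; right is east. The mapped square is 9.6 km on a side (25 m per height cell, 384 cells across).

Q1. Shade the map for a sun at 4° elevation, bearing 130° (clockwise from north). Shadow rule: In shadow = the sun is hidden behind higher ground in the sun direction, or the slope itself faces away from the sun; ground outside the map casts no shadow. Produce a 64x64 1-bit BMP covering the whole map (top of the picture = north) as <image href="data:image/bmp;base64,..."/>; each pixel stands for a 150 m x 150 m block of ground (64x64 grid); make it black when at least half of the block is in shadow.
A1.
<image width="64" height="64" href="data:image/bmp;base64,Qk0+AgAAAAAAAD4AAAAoAAAAQAAAAEAAAAABAAEAAAAAAAACAAATCwAAEwsAAAIAAAAAAAAA////AAAAAAAAAAAAAAAAAAAAAAAAAADAAAAAAAAAAMAAAAAAAAAAwAAAAAAAAAAAAAAAAAAAAAAAAAAAAAAAAAAAAAAAAAAAAAAAAAAAAAAAAAAAAAAAAAAAAAAAAAAAAAAAAAAAAAAAAAAAAAAAAAAAAAAAAAAACAAAAAAAAAAMAAAAAAAAAA4AAAAAAAAABwAAAAAAAAAHgAAAAAAAAAfgAAAAAAAAB/AAAAAAAAAH+AAAAAAAAAf/8AAAAAAAB//4AAAAAAAH//gAAAAAAAf/+AAAAAAAA//4AAAAAAAB//gDAAAAAAA//AeAAAAAAA/+B4AAAAAAA/4HgAAAAAAB/w+AAAAAAAH/BwAAAAAAAP+GAAAAAAAAf8AAAAAAAAAfwAAAAAAAAAAAAAAAAAAAAB4AAAAAAAAAPgAAAAAAAAA/AAAAAAAAAD+AAAAAAAAAH4AAAAAAAAAfwAAAAAAAAA/AAAAAAAAAB8AAAAAAAAAD4AYAAAAAAAPABgAAAAAAB4AGAAAAAAAAAA4AAAAAAAAADwAAAAAAAAAfgAAAAAAAAB/AAAAAAAAAP8AAAAAAGAA/4AAAAAAYAD/gAAAAADwAH/AAAAAAPAAf8AAAAAA8AB/4AAAAADwAD/gAAAAAAAAP/AAAAAAAAAf8AAAAAAAAAfgAAAAAAAAAAAAAAAAAAAACAA=="/>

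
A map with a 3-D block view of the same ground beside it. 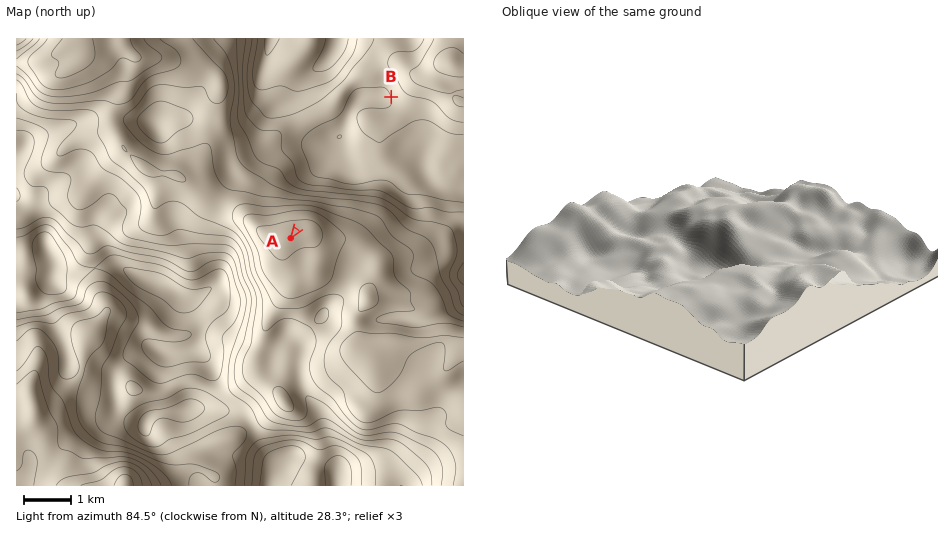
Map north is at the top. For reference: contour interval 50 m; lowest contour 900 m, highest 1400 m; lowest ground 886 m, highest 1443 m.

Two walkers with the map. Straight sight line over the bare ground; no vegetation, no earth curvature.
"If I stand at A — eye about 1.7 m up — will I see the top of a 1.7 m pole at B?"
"No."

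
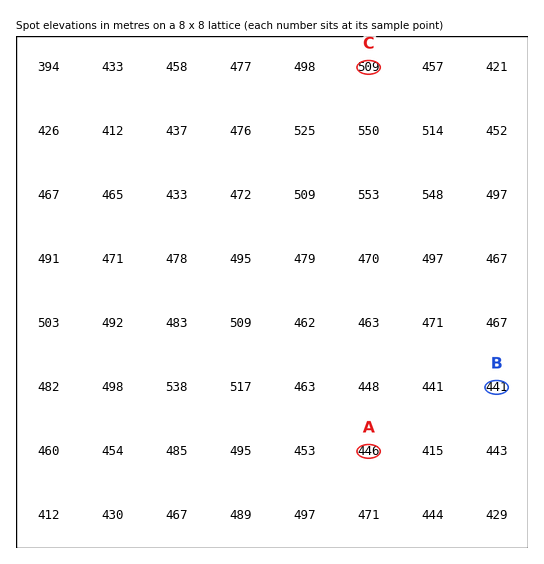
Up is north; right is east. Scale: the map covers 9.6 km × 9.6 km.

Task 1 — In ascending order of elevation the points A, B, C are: B A C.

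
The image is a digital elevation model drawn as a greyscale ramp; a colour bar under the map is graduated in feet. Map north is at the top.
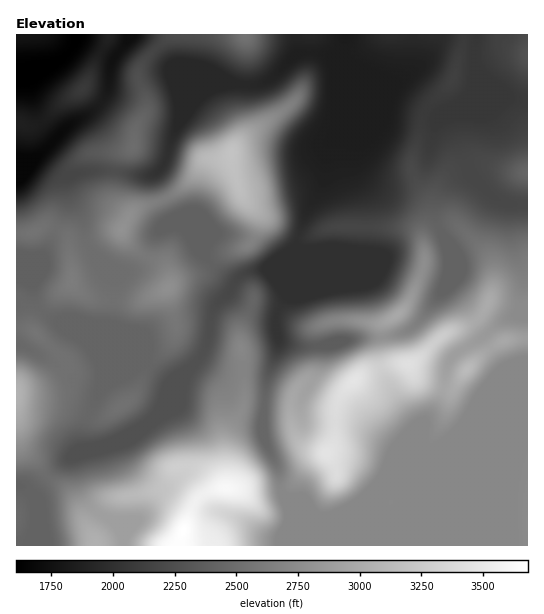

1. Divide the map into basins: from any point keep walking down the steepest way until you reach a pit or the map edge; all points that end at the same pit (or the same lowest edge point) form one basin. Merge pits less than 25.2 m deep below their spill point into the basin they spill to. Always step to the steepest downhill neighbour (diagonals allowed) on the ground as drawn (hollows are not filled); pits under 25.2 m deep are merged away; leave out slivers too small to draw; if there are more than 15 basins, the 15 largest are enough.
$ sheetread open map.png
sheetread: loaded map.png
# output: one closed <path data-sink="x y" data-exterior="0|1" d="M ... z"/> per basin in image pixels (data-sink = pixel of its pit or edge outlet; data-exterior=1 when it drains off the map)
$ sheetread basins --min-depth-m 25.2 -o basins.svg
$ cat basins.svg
<path data-sink="17 75" data-exterior="1" d="M125 151l-38 3-13 9-6 6-3 7 4 20 10 16 8 6 2-1 2 6 2-4 2 2-2 5 4-5 0-2 2 2-6 10 6 0-3-3 6-7 3 6 2-2 3 4 4-2 0 3 4 1-5 0-6 4 1-2-3 0 0 4-2-2-6 7-4 0-3 4-4-1-3 4-12 6-2 0 2-12-3-6-15-10-7-1-13 7-17 2 0 186 3 18 4 9 13 12 9 15 17 11 11 11 24 49 431-1-1-372-12 0-28-8-10 0-22 6-9 6-10 15-1 19 6 8 14 5-12 2-10 5-8 8-1 28-11 26-9 16-13 10-9 4-49-2-12 4-5 4 1 35-4 16 22 14 8-1-7 14-1 33-3 7-6 6-3 0-13-4-11-8-6-9-2-23-4-3-30-4-11 0-3 3 1-6-6-9-1 3-4-6-2 3-14-15-15-9-22-21-4-6 0-16-8-26 0-9 7-7 27-11 17-15 28-9 5-5 7-16-2-12-17-21-9-36-12 3-13 0-11 16-17 16-16 10-25 8-8 8-13-16-3-8 4-32z"/><path data-sink="345 35" data-exterior="1" d="M527 34l-352 0-8 4-26 27-2 6 0 10 6 15 2 13-11 19-3 19-14 10-6 28 2 14 14 18 8-8 25-8 16-10 17-16 11-16 13 0 12-3 9 36 17 21 2 12-7 16-5 5-28 9-17 15-27 11-7 7 0 9 8 26 0 16 4 6 22 21 15 9 14 15 2-3 4 6 1-3 7 13 12-1 30 4 4 3 2 23 9 13 21 8 3 0 6-6 3-7 1-33 5-12-14-5-14-10 4-16-1-35 5-4 12-4 49 2 9-4 13-10 9-16 11-26 1-28 8-8 10-5 12-2-14-5-6-8 1-19 10-15 9-6 22-6 10 0 28 8 13-1z"/><path data-sink="17 159" data-exterior="1" d="M83 89l-24 16-12 13-9 7-12 1-5-3-5 1 0 109 17 0 13-7 7 1 10 6 7 9 3-2 0 5-4 2 1 8 13-6 2-6 6 2 2-3 4 0 4-3 0-4 4 2-1-4 5-3 0 4 10-3-5-1 0-3-4 2-1-3-2 3 0-4-5 4-3-6-3 5 4 4-1 2-1-3-5 0 2-8-5 8-4-8-3 2 0-4 6 4 2-4-10-4 3-2-5-3-10-16-4-15 3-12 9-8 14-8 22 0 16-3 4-3 2-7 0-11z"/><path data-sink="17 485" data-exterior="1" d="M17 422l-1 123 79 1 0-6-22-43-11-11-13-8-13-18-13-12-4-9z"/><path data-sink="129 35" data-exterior="1" d="M174 34l-64 0-26 55 47 37 4 5 12-22-2-13-6-15 0-10 5-10 23-23z"/>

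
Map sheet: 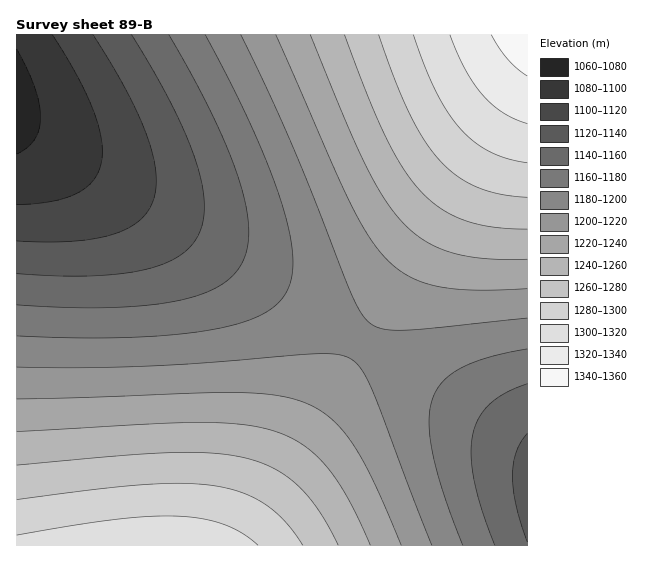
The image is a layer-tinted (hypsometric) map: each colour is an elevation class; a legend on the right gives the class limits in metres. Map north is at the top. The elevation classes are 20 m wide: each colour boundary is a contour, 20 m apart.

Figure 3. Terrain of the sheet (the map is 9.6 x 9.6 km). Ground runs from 1075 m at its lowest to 1355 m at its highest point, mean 1205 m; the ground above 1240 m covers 26.4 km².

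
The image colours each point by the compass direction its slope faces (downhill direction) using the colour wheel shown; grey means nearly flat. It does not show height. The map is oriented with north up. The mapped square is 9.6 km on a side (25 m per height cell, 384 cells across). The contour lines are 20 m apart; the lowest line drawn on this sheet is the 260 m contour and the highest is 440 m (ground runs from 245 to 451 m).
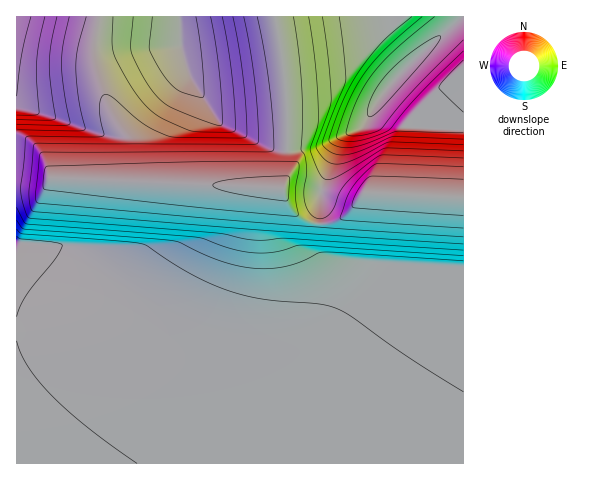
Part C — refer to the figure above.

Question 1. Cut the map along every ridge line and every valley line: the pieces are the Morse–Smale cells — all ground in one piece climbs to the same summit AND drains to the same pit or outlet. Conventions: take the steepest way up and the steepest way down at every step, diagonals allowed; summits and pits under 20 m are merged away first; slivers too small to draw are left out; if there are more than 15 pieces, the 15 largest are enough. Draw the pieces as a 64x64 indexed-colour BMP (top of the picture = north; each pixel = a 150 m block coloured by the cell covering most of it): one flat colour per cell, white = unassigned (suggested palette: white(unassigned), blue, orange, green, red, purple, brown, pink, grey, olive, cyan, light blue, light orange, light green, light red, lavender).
<image width="64" height="64" href="data:image/bmp;base64,Qk12CAAAAAAAAHYAAAAoAAAAQAAAAEAAAAABAAQAAAAAAAAIAAATCwAAEwsAABAAAAAAAAAA////ALR3HwAOf/8ALKAsACgn1gC9Z5QAS1aMAMJ34wB/f38AIr28AM++FwDox64AeLv/AIrfmACWmP8A1bDFABEREREREREREREREREREiIiIiIiIiIiIiIiIiIiIiIiERERERERERERERERERERIiIiIiIiIiIiIiIiIiIiIiIRERERERERERERERERERESIiIiIiIiIiIiIiIiIiIiIhERERERERERERERERERERIiIiIiIiIiIiIiIiIiIiIiERERERERERERERERERERESIiIiIiIiIiIiIiIiIiIiIREREREREREREREREREREREiIiIiIiIiIiIiIiIiIiIhERERERERERERERERERERESIiIiIiIiIiIiIiIiIiIiEREREREREREREREREREREREiIiIiIiIiIiIiIiIiIiIRERERERERERERERERERERERIiIiIiIiIiIiIiIiIiIhERERERERERERERERERERERESIiIiIiIiIiIiIiIiIiERERERERERERERERERERERERIiIiIiIiIiIiIiIiIiIRERERERERERERERERERERERESIiIiIiIiIiIiIiIiIhEREREREREREREREREREREREREiIiIiIiIiIiIiIiIiERERERERERERERERERERERERERIiIiIiIiIiIiIiIiIRERERERERERERERERERERERERESIiIiIiIiIiIiIiIhERERERERERERERERERERERERERIiIiIiIiIiIiIiIiERERERERERERERERERERERERERESIiIiIiIiIiIiIiIREREREREREREREREREREREREREREiIiIiIiIiIiIiIhERERERERERERERERERERERERERERIiIiIiIiIiIiIiEREREREREREREREREREREREREREREiIiIiIiIiIiIiIRERERERERERERERERERERERERERERIiIiIiIiIiIiIhERERERERERERERERERERERERERERESIiIiIiIiIiIiERERERERERERERERERERERERERERERIiIiIiIiIiIiIREREREREREREREREREREREREREREREiIiIiIiIiIiIhERERERERERERERERERERERERERERESIiIiIiIiIiIiERERERERERERERERERERERERERERERIiIiIiIiIiIiIREREREREREREREREREREREREREREREiIiIiIiIiIiIhERERERERERERERERERERERERERERESIiIiIiIiIiIiERERERERERERERERERERERERERERESIiIiIiIiIiIiIRERERERERERERERERERERERERERESIiIiIiIiIiIiIhERERERERERERERERERERERERERERIiIiIiIiIiIiIiEREREREREREREREREREREREREREREiIiIiIiIiIiIiIRERERERERERERERERERERERERERESIiIiIiIiIiIiIhERERERERERERERERERERERERERERIiIiIiIiIiIiIiERERERERERERERERERERERERERERVEIiIiIiIiIiIiIREREREREREREREREREREREREREVVUREIiIiIiIiIiIhEREREREREREREREREREREREREVVVRERCIiIiIiIiIiERERERERERERERERERERERERERVVVEREQiIiIiIiIiIRERERERERERERERERERERERERVVVUREREIiIiJERERBFmERERERERERERERERERERERNVVVVEREREREREREREZmZhEREREWYzMzMzMzMzMzMzM1VVVURERERERERERERmZmZmZmZmZjMzMzMzMzMzMzMzNVVVRERERERERERERGZmZmZmZmZmMzMzMzMzMzMzMzM1VVVUREREREREREREZmZmZmZmZmYzMzMzMzMzMzMzMzVVVVRERERERERERERmZmZmZmZmZjMzMzMzMzMzMzMzNVVVVURERERERERERGZmZmZmZmZmMzMzMzMzMzMzMzM1VVVVREREREREREREZmZmZmZmZmYzMzMzMzMzMzMzMzVVVVVERERERERERERmZmZmZmZmYzMzMzMzMzMzMzMzNVVVVVVERERERERERGZmZmZmZmZjMzMzMzMzMzMzMzM1VVVVVVVEREREREREZmZmZmZmZjMzMzMzMzMzMzMzMzVVVVVVVURERERERERmZmZmZmZmMzMzMzMzMzMzMzMzNVVVVVVVVERERERERGZmZmZmZmMzMzMzMzMzMzMzMzM1VVVVVVVUREREREREZmZmZmZmYzMzMzMzMzMzMzMzMzVVVVVVVVVERERERERmZmZmZmYzMzMzMzMzMzMzMzMzNVVVVVVVVVRERERERGZmZmZmZjMzMzMzMzMzMzMzMzNVVVVVVVVVVUREREREZmZmZmZmMzMzMzMzMzMzMzMzM1VVVVVVVVVVVERERERmZmZmZmYzMzMzMzMzMzMzMzMzVVVVVVVVVVVVRERERGZmZmZmYzMzMzMzMzMzMzMzMzNVVVVVVVVVVVVUREREZmZmZmZjMzMzMzMzMzMzMzMzM1VVVVVVVVVVVURERERmZmZmZmMzMzMzMzMzMzMzMzMzVVVVVVVVVVVVRERERGZmZmZmYzMzMzMzMzMzMzMzMzNVVVVVVVVVVVREREREZmZmZmZmMzMzMzMzMzMzMzMzNVVVVVVVVVVVRERERERmZmZmZmYzMzMzMzMzMzMzMzM1VVVVVVVVVVRERERERGZmZmZmZjMzMzMzMzMzMzMzMzVVVVVVVVVVVERERERE"/>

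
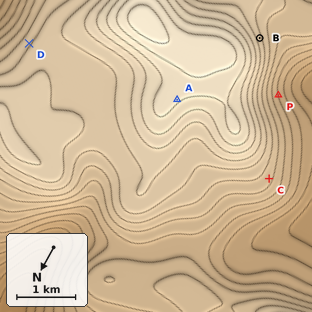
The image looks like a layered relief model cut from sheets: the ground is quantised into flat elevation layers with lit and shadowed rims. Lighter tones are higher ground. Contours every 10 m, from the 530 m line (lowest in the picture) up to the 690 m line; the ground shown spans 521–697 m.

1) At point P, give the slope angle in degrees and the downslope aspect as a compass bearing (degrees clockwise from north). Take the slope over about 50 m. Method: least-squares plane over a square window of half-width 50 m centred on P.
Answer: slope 5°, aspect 230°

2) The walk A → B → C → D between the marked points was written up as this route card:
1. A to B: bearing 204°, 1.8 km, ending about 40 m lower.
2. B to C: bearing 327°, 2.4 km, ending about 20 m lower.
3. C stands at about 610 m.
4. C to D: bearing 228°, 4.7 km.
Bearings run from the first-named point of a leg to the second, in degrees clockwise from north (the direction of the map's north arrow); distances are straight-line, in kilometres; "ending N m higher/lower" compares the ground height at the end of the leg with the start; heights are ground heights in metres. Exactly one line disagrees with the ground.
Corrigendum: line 4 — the bearing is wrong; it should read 91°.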